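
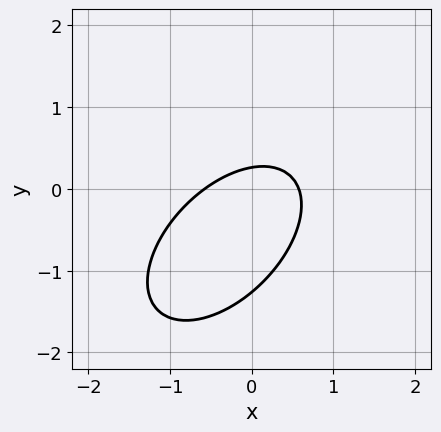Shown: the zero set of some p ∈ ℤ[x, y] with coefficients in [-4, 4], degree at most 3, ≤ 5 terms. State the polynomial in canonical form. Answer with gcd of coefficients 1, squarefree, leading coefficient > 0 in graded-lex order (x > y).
3*x^2 - 3*x*y + 3*y^2 + 3*y - 1

The degree is 2 — a generic line meets the curve in up to 2 points.
The integer polynomial consistent with all of this is the stated p.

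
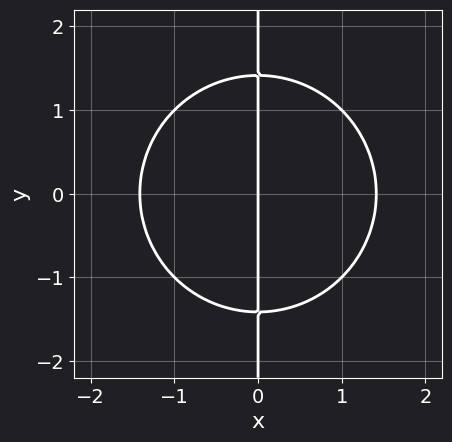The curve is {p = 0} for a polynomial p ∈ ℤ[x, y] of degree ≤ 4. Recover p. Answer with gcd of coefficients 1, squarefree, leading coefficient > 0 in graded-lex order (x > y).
1. The degree is 3 — no degree-2 curve has this shape.
2. Symmetries: it's symmetric under y → −y, forcing even powers of y.
3. Observable constraints: it crosses the x-axis at the gridline x = 0; every point of the y-axis in the box is on the curve.
4. Assembling these constraints gives the stated polynomial.

x^3 + x*y^2 - 2*x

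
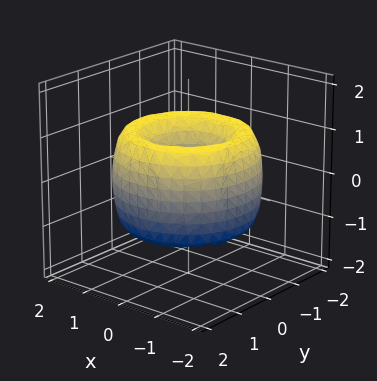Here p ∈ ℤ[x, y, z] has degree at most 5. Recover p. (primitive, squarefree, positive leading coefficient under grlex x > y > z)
x^4 + 2*x^2*y^2 + y^4 - 3*x^2 - 3*y^2 + z^2 + 1

1. deg p = 4.
2. Symmetries: every cross-section ⟂ z is a circle, so x, y appear only via x² + y².
3. From the axis intercepts and sections: the surface avoids every integer z-axis point in the box; a circular section at z = -1 has radius exactly 1.
4. Fitting integer coefficients to these (and the overall shape) gives p.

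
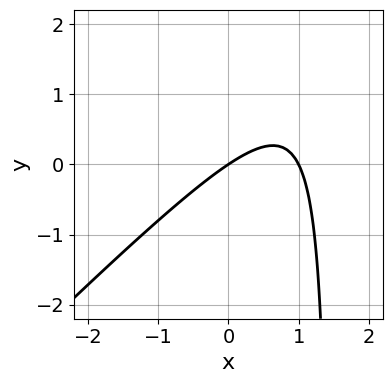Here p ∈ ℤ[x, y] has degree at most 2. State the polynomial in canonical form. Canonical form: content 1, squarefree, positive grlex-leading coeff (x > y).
Degree: a generic line meets the curve in up to 2 points, so deg p = 2.
Observable constraints: it meets the y-axis at y = 0 (among the integer gridlines); among the integer gridlines, it crosses the x-axis at x ∈ {0, 1}.
Fitting integer coefficients to these (and the overall shape) gives p.

2*x^2 - 2*x*y - 2*x + 3*y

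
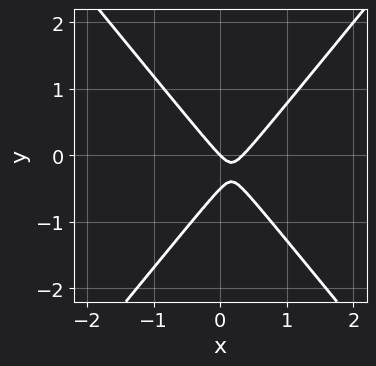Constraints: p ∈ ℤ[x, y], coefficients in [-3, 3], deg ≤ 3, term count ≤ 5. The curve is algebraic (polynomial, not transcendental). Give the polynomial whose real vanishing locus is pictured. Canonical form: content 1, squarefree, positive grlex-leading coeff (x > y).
3*x^2 - 2*y^2 - x - y

First, degree: the shape is more complex than any degree-1 curve, so deg p = 2.
Next, against the integer gridlines: one x-axis crossing is at x = 0; it meets the y-axis at y = 0 (among the integer gridlines).
Finally, solving for integer coefficients yields p as stated.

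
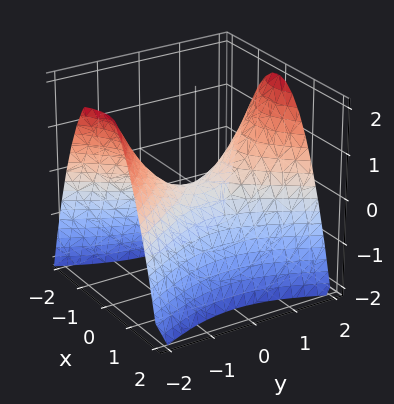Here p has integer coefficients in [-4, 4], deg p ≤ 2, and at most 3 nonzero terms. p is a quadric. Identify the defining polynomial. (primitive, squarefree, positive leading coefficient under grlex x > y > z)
2*x^2 - y^2 + 2*z

1. deg p = 2. A saddle surface; a quadric.
2. Symmetries: mirror symmetry y ↦ −y ⇒ only even powers of y; the x ↦ −x reflection is a symmetry, so x appears only in even powers.
3. Checking where it meets the axes: it crosses the z-axis at the gridline z = 0; one y-axis crossing is at y = 0; it meets the x-axis at x = 0 (among the integer gridlines).
4. Fitting integer coefficients to these (and the overall shape) gives p.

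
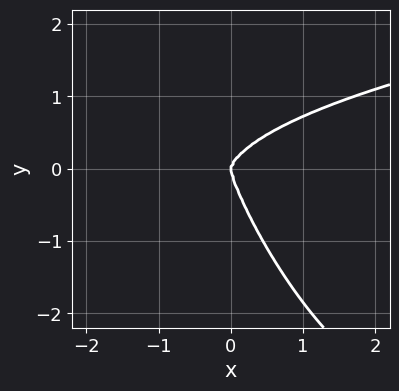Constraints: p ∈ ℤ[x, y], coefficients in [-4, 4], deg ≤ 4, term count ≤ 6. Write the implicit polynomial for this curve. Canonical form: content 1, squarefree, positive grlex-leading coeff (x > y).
Degree: the shape is more complex than any degree-3 curve, so deg p = 4.
Checking where it meets the axes: it meets the y-axis at y = 0 (among the integer gridlines); it meets the x-axis at x = 0 (among the integer gridlines).
Putting this together gives p.

3*x^2*y^2 + 3*x*y^3 + y^4 - 3*x^3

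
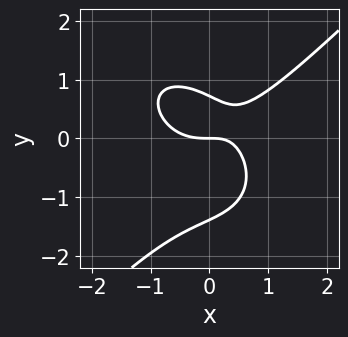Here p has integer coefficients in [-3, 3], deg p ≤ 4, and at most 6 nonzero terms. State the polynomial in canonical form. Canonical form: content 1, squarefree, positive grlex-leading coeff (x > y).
Degree: the shape is more complex than any degree-2 curve, so deg p = 3.
Checking where it meets the axes: it meets the y-axis at y = 0 (among the integer gridlines); one x-axis crossing is at x = 0.
Matching integer coefficients to the picture gives p.

3*x^3 - 3*y^3 - 3*x*y - 2*y^2 + 3*y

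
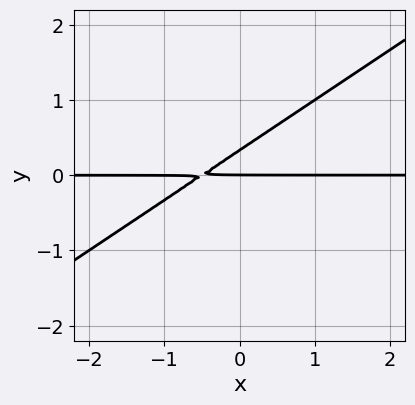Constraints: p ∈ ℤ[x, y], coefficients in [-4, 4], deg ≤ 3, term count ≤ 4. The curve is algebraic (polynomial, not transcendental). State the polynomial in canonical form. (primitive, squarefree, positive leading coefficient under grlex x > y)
(a) deg p = 2.
(b) Observable constraints: the visible x-axis segment lies entirely on the curve; it crosses the y-axis at the gridline y = 0.
(c) Putting this together gives p.

2*x*y - 3*y^2 + y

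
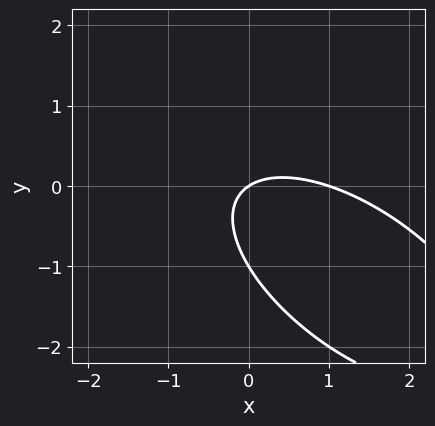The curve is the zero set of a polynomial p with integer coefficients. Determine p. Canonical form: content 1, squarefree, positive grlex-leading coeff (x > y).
First, deg p = 2. A generic line meets the curve in up to 2 points.
Then, reading off the gridlines: the x-axis gridline crossings are at x ∈ {0, 1}; the y-axis gridline crossings are at y ∈ {-1, 0}.
Finally, matching integer coefficients to the picture gives p.

2*x^2 + 3*x*y + 3*y^2 - 2*x + 3*y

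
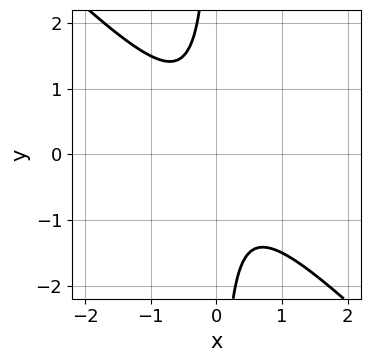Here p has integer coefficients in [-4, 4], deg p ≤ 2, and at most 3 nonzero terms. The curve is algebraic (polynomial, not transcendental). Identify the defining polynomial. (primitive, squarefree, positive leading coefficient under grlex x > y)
The degree is 2 — no degree-1 curve has this shape.
From the axis intercepts and sections: the curve avoids every integer x-axis point in the box; the curve avoids every integer y-axis point in the box.
These observations pin down the coefficients.

2*x^2 + 2*x*y + 1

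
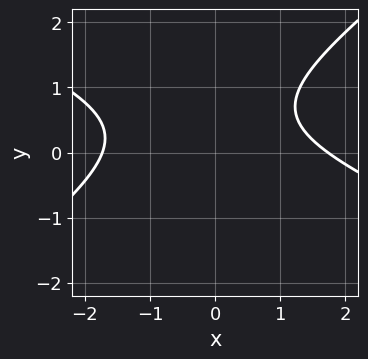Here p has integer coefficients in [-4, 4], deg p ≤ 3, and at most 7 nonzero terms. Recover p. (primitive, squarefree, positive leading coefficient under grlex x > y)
x^2 + x*y - 3*y^2 + 3*y - 3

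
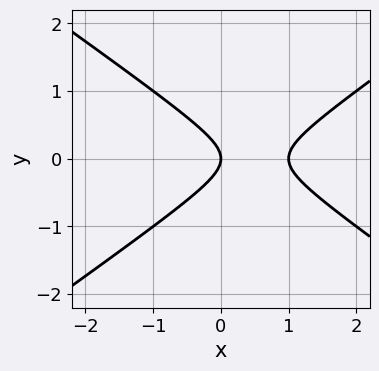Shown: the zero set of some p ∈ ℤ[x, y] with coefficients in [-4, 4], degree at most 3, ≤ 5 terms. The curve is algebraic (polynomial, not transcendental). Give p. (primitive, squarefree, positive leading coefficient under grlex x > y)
x^2 - 2*y^2 - x

1. The degree is 2 — a generic line meets the curve in up to 2 points.
2. Symmetries: the y ↦ −y reflection is a symmetry, so y appears only in even powers.
3. Observable constraints: one y-axis crossing is at y = 0; the x-axis gridline crossings are at x ∈ {0, 1}.
4. These observations pin down the coefficients.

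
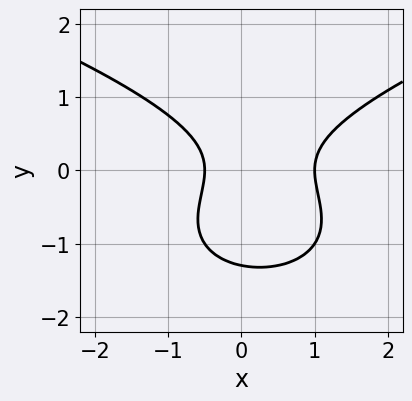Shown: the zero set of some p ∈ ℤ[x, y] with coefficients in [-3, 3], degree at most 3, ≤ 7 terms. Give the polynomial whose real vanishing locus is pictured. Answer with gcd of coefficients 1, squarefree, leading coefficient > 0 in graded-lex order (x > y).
2*y^3 - 2*x^2 + 2*y^2 + x + 1

1. The degree is 3 — the shape is more complex than any degree-2 curve.
2. From the visible intercepts: it crosses the x-axis at the gridline x = 1.
3. Together with the visible shape, these determine p as stated.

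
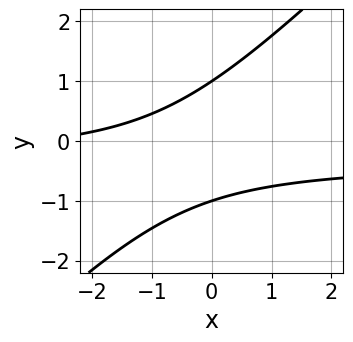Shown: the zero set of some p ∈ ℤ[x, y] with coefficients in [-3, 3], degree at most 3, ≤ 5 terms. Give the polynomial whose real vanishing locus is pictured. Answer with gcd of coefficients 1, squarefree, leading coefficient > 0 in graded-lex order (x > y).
Degree: the shape is more complex than any degree-1 curve, so deg p = 2.
Against the integer gridlines: no x-intercept at any integer in the box; the y-axis gridline crossings are at y ∈ {-1, 1}.
Putting this together gives p.

3*x*y - 3*y^2 + x + 3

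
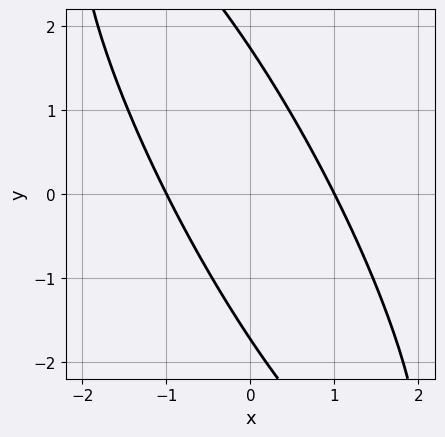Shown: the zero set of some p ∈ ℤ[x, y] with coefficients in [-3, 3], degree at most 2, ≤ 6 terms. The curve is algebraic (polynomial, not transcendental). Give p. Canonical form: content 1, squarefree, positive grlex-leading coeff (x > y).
3*x^2 + 3*x*y + y^2 - 3

First, the degree is 2 — the shape is more complex than any degree-1 curve.
Then, against the integer gridlines: among the integer gridlines, it crosses the x-axis at x ∈ {-1, 1}.
Finally, the integer polynomial consistent with all of this is the stated p.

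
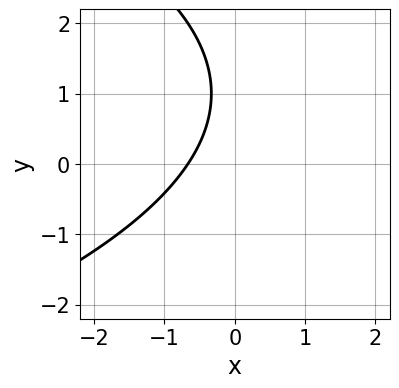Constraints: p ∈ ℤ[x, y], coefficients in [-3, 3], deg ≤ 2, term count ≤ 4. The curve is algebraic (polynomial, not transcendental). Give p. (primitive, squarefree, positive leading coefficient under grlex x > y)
y^2 + 3*x - 2*y + 2

First, degree: a generic line meets the curve in up to 2 points, so deg p = 2.
Then, from the axis intercepts and sections: it misses every integer gridline on the y-axis.
Finally, the integer polynomial consistent with all of this is the stated p.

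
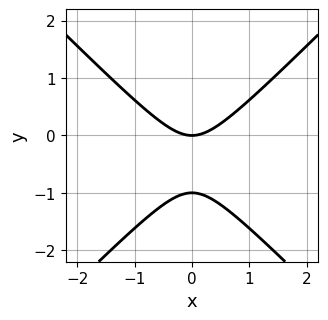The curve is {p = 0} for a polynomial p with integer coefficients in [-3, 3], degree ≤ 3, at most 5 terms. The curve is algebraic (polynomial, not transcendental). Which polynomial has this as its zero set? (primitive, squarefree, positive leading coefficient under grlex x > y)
The degree is 2 — the shape is more complex than any degree-1 curve.
Symmetries: mirror symmetry x ↦ −x ⇒ only even powers of x.
Checking where it meets the axes: one x-axis crossing is at x = 0; the y-axis gridline crossings are at y ∈ {-1, 0}.
Together with the visible shape, these determine p as stated.

x^2 - y^2 - y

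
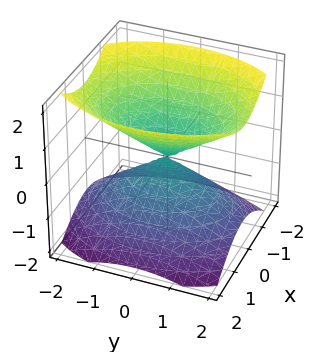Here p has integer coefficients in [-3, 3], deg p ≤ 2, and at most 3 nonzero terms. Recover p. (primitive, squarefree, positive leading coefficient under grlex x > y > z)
2*x^2 + y^2 - 2*z^2

(a) The picture has 2 separate pieces. Treating them together as one polynomial.
(b) The degree is 2 — two nappes meeting at a single point; a quadric.
(c) Symmetries: it's symmetric under y → −y, forcing even powers of y; it's symmetric under x → −x, forcing even powers of x; mirror symmetry z ↦ −z ⇒ only even powers of z.
(d) Checking where it meets the axes: one x-axis crossing is at x = 0; it crosses the y-axis at the gridline y = 0.
(e) Fitting integer coefficients to these (and the overall shape) gives p.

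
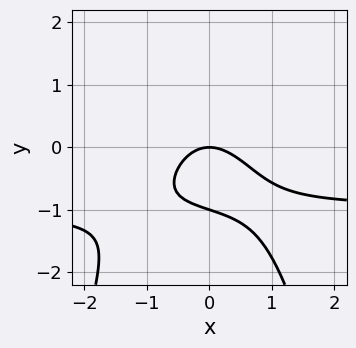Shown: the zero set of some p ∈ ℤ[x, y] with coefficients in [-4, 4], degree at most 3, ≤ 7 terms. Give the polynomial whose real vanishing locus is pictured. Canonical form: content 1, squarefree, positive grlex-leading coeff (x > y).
3*x^2*y + 3*x^2 + x*y + 3*y^2 + 3*y

Degree: a generic line meets the curve in up to 3 points, so deg p = 3.
Checking where it meets the axes: the y-axis gridline crossings are at y ∈ {-1, 0}; it crosses the x-axis at the gridline x = 0.
Together with the visible shape, these determine p as stated.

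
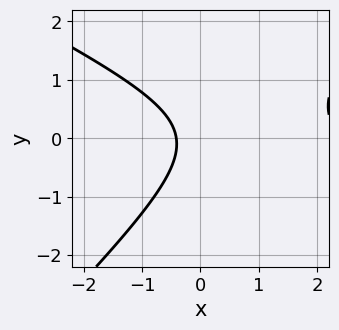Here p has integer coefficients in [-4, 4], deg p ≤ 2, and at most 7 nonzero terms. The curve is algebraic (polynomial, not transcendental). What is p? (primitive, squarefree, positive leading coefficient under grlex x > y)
(a) deg p = 2. The shape is more complex than any degree-1 curve.
(b) Observable constraints: it misses every integer gridline on the y-axis.
(c) Assembling these constraints gives the stated polynomial.

x^2 + x*y - 2*y^2 - 2*x - 1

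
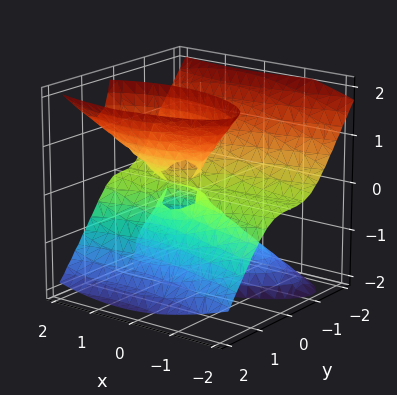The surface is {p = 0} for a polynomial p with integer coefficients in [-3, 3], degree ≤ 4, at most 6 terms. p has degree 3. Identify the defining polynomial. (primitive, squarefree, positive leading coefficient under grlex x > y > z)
x^2*z + 3*y^3 - 3*y*z^2 - x*z

deg p = 3. No degree-2 surface has this shape.
Against the integer gridlines: it crosses the y-axis at the gridline y = 0; every point of the z-axis in the box is on the surface; the visible x-axis segment lies entirely on the surface.
Putting this together gives p.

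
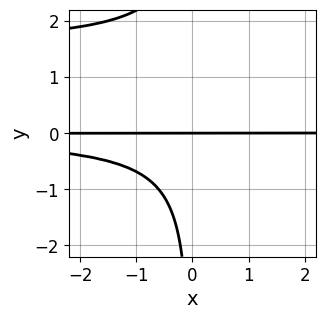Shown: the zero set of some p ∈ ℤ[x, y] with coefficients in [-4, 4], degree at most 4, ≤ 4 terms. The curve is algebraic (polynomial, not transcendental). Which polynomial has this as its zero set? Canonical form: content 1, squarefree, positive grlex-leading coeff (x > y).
2*x*y^3 - 3*x*y^2 + 3*y

1. deg p = 4. A generic line meets the curve in up to 4 points.
2. Against the integer gridlines: it meets the y-axis at y = 0 (among the integer gridlines); every point of the x-axis in the box is on the curve.
3. These observations pin down the coefficients.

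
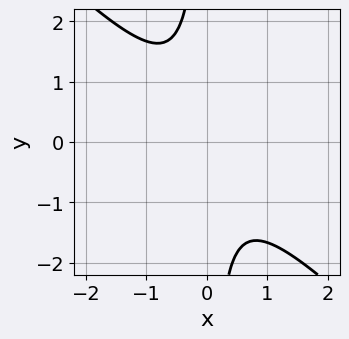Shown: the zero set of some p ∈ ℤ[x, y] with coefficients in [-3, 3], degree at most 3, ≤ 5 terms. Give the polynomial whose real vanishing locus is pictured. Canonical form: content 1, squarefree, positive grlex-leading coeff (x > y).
3*x^2 + 3*x*y + 2

(a) Degree: no degree-1 curve has this shape, so deg p = 2.
(b) Checking where it meets the axes: no y-intercept at any integer in the box; no x-intercept at any integer in the box.
(c) Fitting integer coefficients to these (and the overall shape) gives p.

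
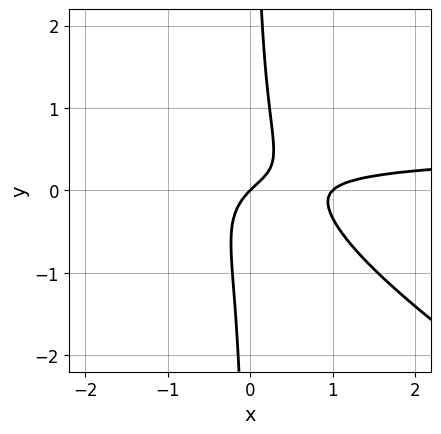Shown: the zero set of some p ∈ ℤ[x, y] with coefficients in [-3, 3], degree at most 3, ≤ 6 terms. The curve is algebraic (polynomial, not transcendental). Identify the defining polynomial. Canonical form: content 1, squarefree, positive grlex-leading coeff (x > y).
2*x^2*y + 3*x*y^2 - x^2 + x - y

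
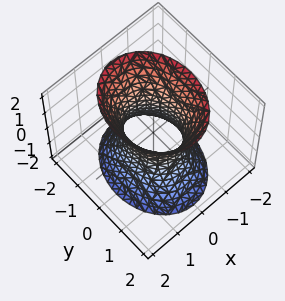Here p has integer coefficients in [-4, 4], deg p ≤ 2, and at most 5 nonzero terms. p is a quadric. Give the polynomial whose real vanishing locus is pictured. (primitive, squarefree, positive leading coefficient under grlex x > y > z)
3*x^2 + 2*y^2 - z^2 - 2

1. deg p = 2. An hourglass — one-sheet hyperboloid; a quadric.
2. Symmetries: the y ↦ −y reflection is a symmetry, so y appears only in even powers; mirror symmetry x ↦ −x ⇒ only even powers of x; mirror symmetry z ↦ −z ⇒ only even powers of z.
3. Against the integer gridlines: among the integer gridlines, it crosses the y-axis at y ∈ {-1, 1}; no z-intercept at any integer in the box.
4. Together with the visible shape, these determine p as stated.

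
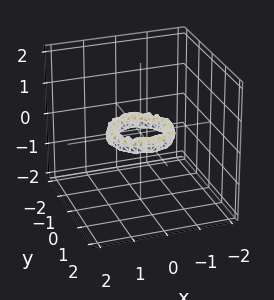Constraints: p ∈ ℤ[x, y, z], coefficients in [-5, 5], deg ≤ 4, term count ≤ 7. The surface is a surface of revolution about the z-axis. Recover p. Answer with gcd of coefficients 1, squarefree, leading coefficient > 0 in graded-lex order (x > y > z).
(a) deg p = 4.
(b) Symmetries: rotational symmetry about the z-axis ⇒ p depends on x, y only through x² + y².
(c) Observable constraints: among the integer gridlines, it crosses the x-axis at x ∈ {-1, 1}; the surface avoids every integer z-axis point in the box.
(d) Solving for integer coefficients yields p as stated.

2*x^4 + 4*x^2*y^2 + 2*y^4 - 3*x^2 - 3*y^2 + 2*z^2 + 1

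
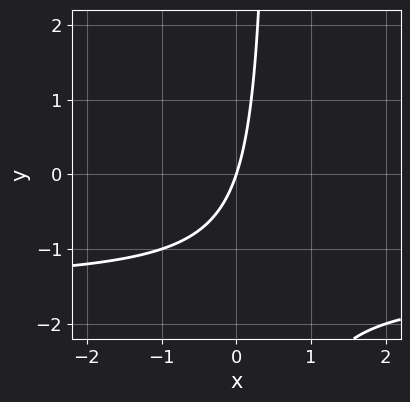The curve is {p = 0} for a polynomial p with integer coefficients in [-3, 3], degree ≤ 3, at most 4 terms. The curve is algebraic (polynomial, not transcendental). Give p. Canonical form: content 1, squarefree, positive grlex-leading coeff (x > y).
2*x*y + 3*x - y

Degree: the shape is more complex than any degree-1 curve, so deg p = 2.
Observable constraints: one y-axis crossing is at y = 0; it meets the x-axis at x = 0 (among the integer gridlines).
Matching integer coefficients to the picture gives p.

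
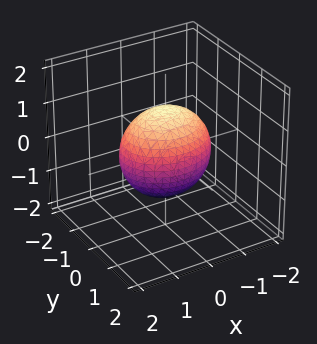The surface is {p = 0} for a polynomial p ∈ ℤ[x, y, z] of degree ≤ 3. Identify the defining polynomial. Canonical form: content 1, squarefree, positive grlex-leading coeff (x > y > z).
2*x^2 + 3*y^2 + 2*z^2 - 3

The degree is 2 — a closed, bounded, convex surface; a quadric.
Symmetries: the x ↦ −x reflection is a symmetry, so x appears only in even powers; the z ↦ −z reflection is a symmetry, so z appears only in even powers; the y ↦ −y reflection is a symmetry, so y appears only in even powers.
Reading off the gridlines: among the integer gridlines, it crosses the y-axis at y ∈ {-1, 1}.
These observations pin down the coefficients.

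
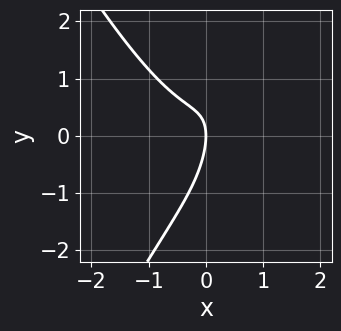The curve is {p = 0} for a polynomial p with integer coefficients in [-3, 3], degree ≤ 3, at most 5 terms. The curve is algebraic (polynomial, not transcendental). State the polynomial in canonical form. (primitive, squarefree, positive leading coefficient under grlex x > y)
3*x^3 - x*y^2 - 2*x*y + y^2 + 2*x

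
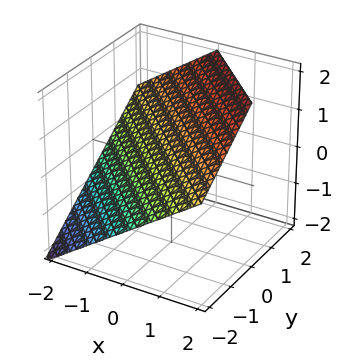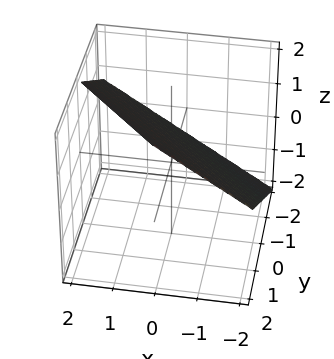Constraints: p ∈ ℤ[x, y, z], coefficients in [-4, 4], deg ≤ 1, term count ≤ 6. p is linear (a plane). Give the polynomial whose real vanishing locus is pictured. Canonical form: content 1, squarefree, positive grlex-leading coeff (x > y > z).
2*x + 2*y - 3*z + 2

(a) deg p = 1. The surface is flat (a plane).
(b) From the axis intercepts and sections: it crosses the y-axis at the gridline y = -1; it meets the x-axis at x = -1 (among the integer gridlines).
(c) Putting this together gives p.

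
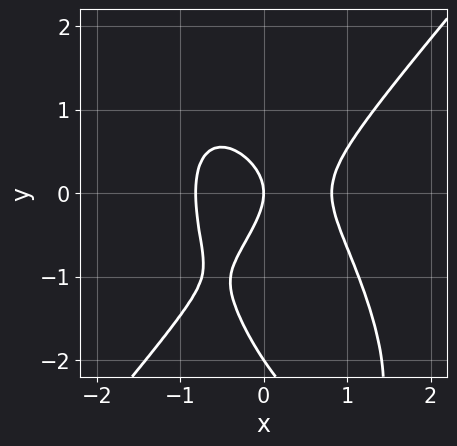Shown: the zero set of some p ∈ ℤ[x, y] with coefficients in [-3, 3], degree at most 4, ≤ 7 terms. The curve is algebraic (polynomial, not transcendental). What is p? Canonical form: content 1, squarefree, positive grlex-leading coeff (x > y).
3*x^3 - x*y^2 - y^3 - 2*y^2 - 2*x

1. deg p = 3.
2. Against the integer gridlines: the y-axis gridline crossings are at y ∈ {-2, 0}; it crosses the x-axis at the gridline x = 0.
3. Assembling these constraints gives the stated polynomial.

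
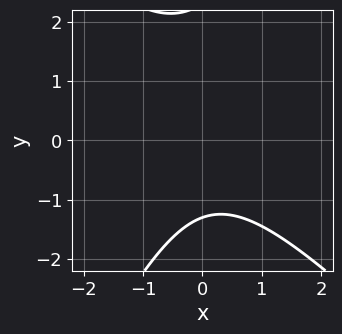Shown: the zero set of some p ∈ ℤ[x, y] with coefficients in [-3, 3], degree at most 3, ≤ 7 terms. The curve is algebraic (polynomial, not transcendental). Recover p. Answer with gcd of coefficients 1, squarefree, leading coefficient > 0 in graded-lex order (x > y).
First, the degree is 2 — a generic line meets the curve in up to 2 points.
Then, from the axis intercepts and sections: no x-intercept at any integer in the box.
Finally, assembling these constraints gives the stated polynomial.

2*x^2 + x*y - y^2 + y + 3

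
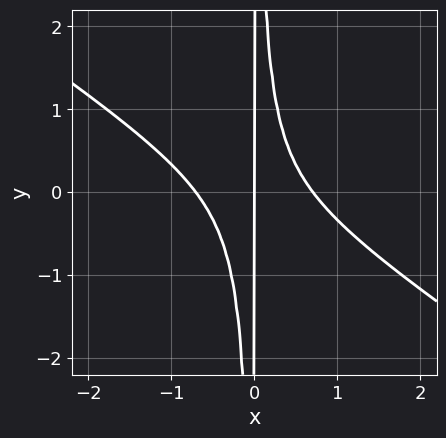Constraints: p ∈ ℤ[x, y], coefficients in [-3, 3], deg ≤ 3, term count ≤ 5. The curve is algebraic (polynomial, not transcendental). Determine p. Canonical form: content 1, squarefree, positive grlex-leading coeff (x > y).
2*x^3 + 3*x^2*y - x

1. The degree is 3 — a generic line meets the curve in up to 3 points.
2. Reading off the gridlines: the visible y-axis segment lies entirely on the curve; one x-axis crossing is at x = 0.
3. The integer polynomial consistent with all of this is the stated p.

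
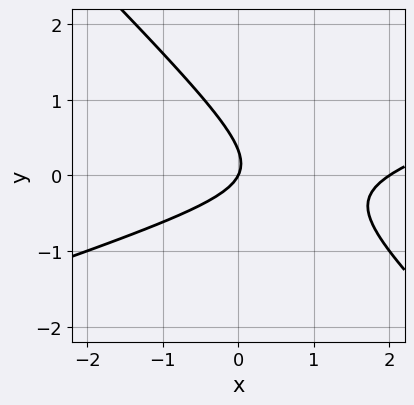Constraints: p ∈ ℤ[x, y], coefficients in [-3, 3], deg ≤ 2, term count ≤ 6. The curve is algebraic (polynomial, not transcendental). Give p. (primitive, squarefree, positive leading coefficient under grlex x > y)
x^2 - 2*x*y - 3*y^2 - 2*x + y

(a) Degree: the shape is more complex than any degree-1 curve, so deg p = 2.
(b) From the visible intercepts: it meets the y-axis at y = 0 (among the integer gridlines); among the integer gridlines, it crosses the x-axis at x ∈ {0, 2}.
(c) Putting this together gives p.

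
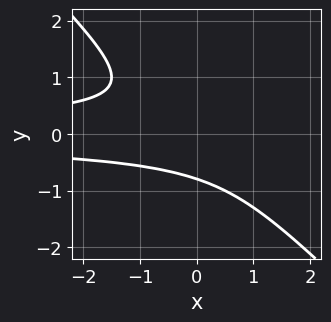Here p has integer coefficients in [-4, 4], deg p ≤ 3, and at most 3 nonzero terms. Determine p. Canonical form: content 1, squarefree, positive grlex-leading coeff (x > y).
deg p = 3. The shape is more complex than any degree-2 curve.
Reading off the gridlines: it misses every integer gridline on the x-axis.
Solving for integer coefficients yields p as stated.

2*x*y^2 + 2*y^3 + 1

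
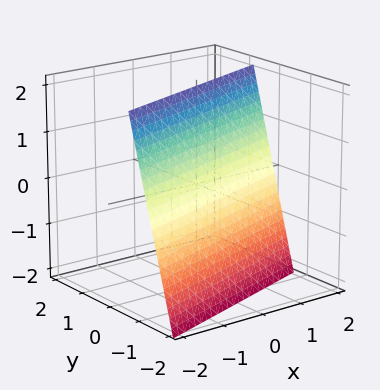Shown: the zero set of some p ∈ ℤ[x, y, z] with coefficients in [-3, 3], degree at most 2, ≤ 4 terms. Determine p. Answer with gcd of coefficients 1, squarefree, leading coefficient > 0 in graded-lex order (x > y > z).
deg p = 1. The surface is flat (a plane).
Observable constraints: it crosses the z-axis at the gridline z = 2; it crosses the x-axis at the gridline x = 2.
Putting this together gives p.

x - 3*y + z - 2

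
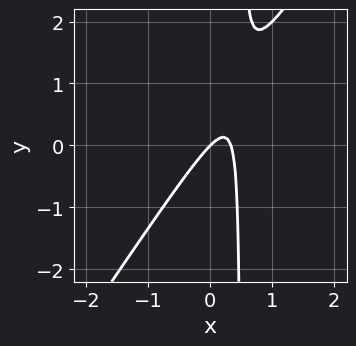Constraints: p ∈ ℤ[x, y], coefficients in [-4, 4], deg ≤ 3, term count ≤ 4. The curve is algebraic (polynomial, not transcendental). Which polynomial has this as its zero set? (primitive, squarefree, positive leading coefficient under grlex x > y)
1. Degree: a generic line meets the curve in up to 2 points, so deg p = 2.
2. From the visible intercepts: one x-axis crossing is at x = 0; one y-axis crossing is at y = 0.
3. Putting this together gives p.

3*x^2 - 2*x*y - x + y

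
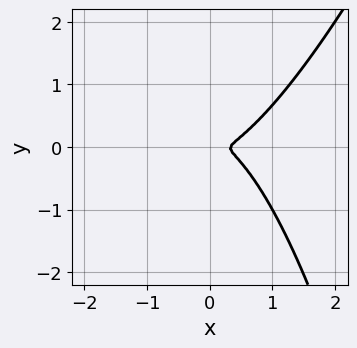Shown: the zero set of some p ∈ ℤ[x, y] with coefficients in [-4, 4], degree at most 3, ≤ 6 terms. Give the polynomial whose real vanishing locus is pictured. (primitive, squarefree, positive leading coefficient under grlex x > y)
3*x^3 - x^2*y - x^2 - 3*y^2

(a) The degree is 3 — a generic line meets the curve in up to 3 points.
(b) The integer polynomial consistent with all of this is the stated p.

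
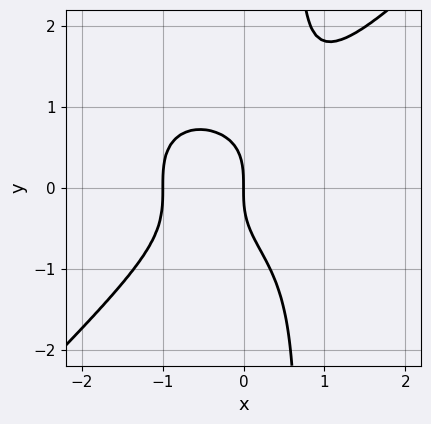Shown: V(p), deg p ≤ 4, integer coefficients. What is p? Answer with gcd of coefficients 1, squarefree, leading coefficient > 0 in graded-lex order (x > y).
3*x^4 - 3*x*y^3 + 2*y^3 + 3*x

1. Degree: no degree-3 curve has this shape, so deg p = 4.
2. Against the integer gridlines: among the integer gridlines, it crosses the x-axis at x ∈ {-1, 0}; it crosses the y-axis at the gridline y = 0.
3. Putting this together gives p.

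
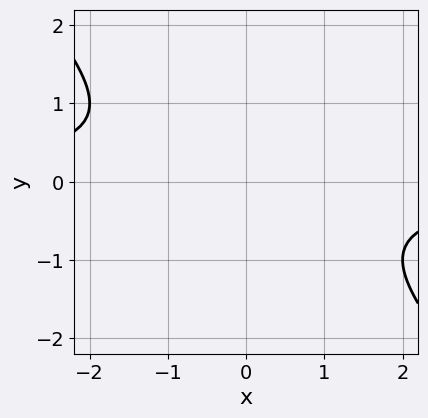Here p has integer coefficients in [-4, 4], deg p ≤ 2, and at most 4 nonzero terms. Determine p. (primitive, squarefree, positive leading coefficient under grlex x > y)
(a) deg p = 2.
(b) Observable constraints: no x-intercept at any integer in the box; no y-intercept at any integer in the box.
(c) Putting this together gives p.

x*y + y^2 + 1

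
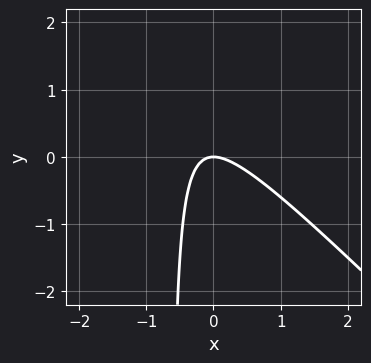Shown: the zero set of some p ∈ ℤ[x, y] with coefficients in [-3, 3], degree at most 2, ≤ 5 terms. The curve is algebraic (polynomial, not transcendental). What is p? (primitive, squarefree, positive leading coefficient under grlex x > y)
3*x^2 + 3*x*y + 2*y

1. deg p = 2. The shape is more complex than any degree-1 curve.
2. Observable constraints: one y-axis crossing is at y = 0; it crosses the x-axis at the gridline x = 0.
3. Solving for integer coefficients yields p as stated.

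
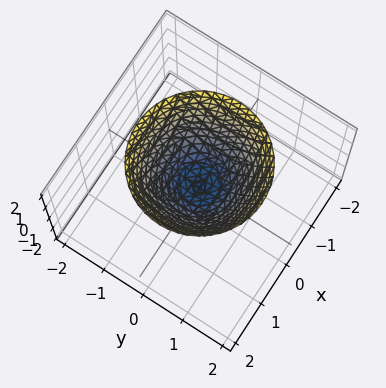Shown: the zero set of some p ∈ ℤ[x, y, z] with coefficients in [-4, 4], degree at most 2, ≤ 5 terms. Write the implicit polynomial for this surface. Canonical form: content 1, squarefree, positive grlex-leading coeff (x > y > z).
(a) Degree: a single bowl opening along one axis; a quadric, so deg p = 2.
(b) By symmetry, the z-axis is an axis of rotation, so x and y enter only as x² + y².
(c) Against the integer gridlines: a circular section at z = 2 has radius between 1 and 2; it crosses the z-axis at the gridline z = 0; it meets the y-axis at y = 0 (among the integer gridlines); it meets the x-axis at x = 0 (among the integer gridlines).
(d) Solving for integer coefficients yields p as stated.

x^2 + y^2 - z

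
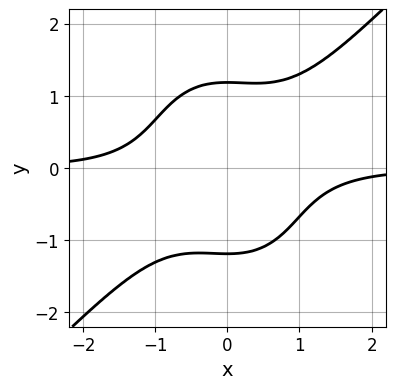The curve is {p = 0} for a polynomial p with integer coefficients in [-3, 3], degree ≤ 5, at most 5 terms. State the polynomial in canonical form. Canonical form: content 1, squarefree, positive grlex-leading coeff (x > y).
2*x^3*y - x^2*y^2 - y^4 + 2

1. Degree: no degree-3 curve has this shape, so deg p = 4.
2. Reading off the gridlines: it misses every integer gridline on the x-axis.
3. Solving for integer coefficients yields p as stated.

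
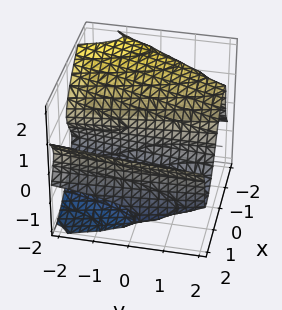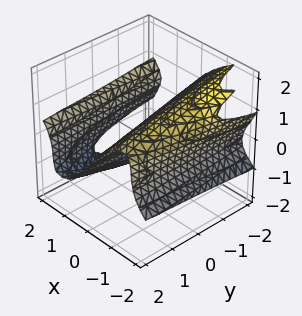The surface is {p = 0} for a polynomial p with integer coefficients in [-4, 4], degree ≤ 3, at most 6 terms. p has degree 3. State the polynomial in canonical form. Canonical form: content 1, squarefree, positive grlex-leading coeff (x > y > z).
(a) deg p = 3. A generic line meets the surface in up to 3 points.
(b) Against the integer gridlines: it meets the z-axis at z = 0 (among the integer gridlines); every point of the y-axis in the box is on the surface; one x-axis crossing is at x = 0.
(c) The integer polynomial consistent with all of this is the stated p.

x^3 - 2*x*z^2 - 2*z^3 - y*z - 3*x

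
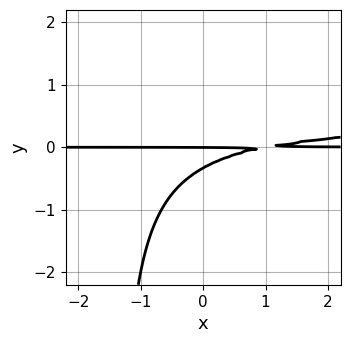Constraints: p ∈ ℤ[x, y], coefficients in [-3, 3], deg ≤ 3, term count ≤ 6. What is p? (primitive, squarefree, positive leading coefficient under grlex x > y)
2*x*y^2 - x*y + 3*y^2 + y

First, deg p = 3. No degree-2 curve has this shape.
Then, reading off the gridlines: the visible x-axis segment lies entirely on the curve; one y-axis crossing is at y = 0.
Finally, assembling these constraints gives the stated polynomial.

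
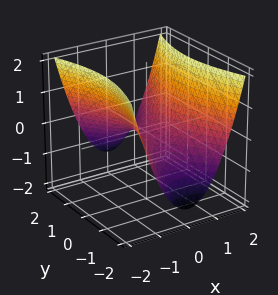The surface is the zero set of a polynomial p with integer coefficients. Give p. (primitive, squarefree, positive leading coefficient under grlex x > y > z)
1. The degree is 2 — a saddle surface; a quadric.
2. Symmetries: the y ↦ −y reflection is a symmetry, so y appears only in even powers; mirror symmetry x ↦ −x ⇒ only even powers of x.
3. Against the integer gridlines: one x-axis crossing is at x = 0; one z-axis crossing is at z = 0; it crosses the y-axis at the gridline y = 0.
4. Assembling these constraints gives the stated polynomial.

3*x^2 - y^2 - 3*z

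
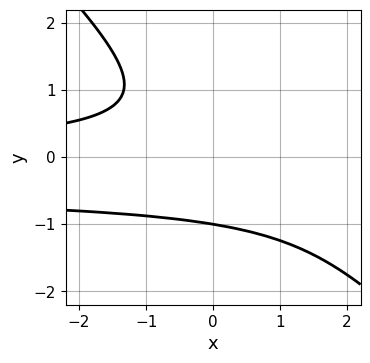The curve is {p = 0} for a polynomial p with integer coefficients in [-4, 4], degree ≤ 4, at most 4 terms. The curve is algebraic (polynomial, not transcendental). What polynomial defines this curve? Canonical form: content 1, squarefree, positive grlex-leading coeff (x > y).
2*x*y^2 + 2*y^3 + x*y + 2

(a) deg p = 3. A generic line meets the curve in up to 3 points.
(b) Observable constraints: it misses every integer gridline on the x-axis; it crosses the y-axis at the gridline y = -1.
(c) The integer polynomial consistent with all of this is the stated p.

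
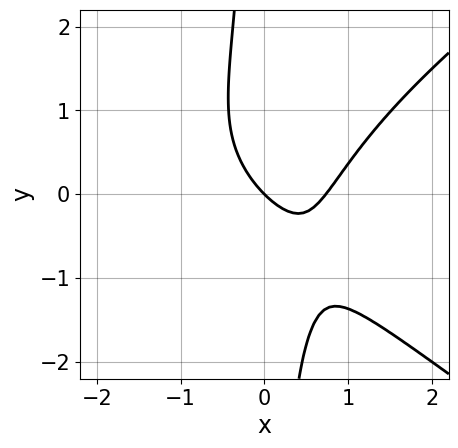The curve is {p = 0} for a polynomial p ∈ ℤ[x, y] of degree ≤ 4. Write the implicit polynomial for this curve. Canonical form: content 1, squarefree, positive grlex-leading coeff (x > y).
deg p = 3. The shape is more complex than any degree-2 curve.
From the axis intercepts and sections: it crosses the x-axis at the gridline x = 0; one y-axis crossing is at y = 0.
The integer polynomial consistent with all of this is the stated p.

x^3 - 2*x*y^2 + 2*x^2 - 2*x - 2*y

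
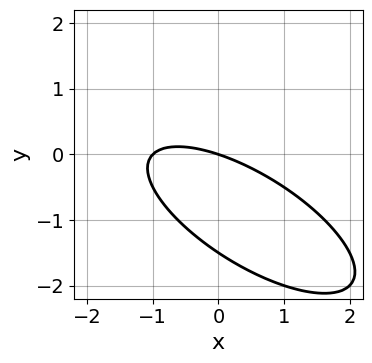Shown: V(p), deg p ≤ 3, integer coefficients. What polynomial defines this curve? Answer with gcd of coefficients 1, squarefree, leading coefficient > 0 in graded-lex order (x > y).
x^2 + 2*x*y + 2*y^2 + x + 3*y

1. Degree: the shape is more complex than any degree-1 curve, so deg p = 2.
2. Against the integer gridlines: the x-axis gridline crossings are at x ∈ {-1, 0}; one y-axis crossing is at y = 0.
3. Matching integer coefficients to the picture gives p.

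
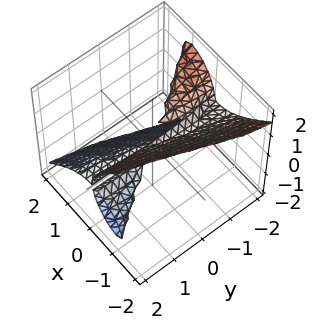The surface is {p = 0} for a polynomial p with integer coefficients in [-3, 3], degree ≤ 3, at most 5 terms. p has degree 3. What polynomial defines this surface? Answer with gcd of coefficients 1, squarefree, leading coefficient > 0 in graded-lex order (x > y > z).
3*x^3 + 3*x*y*z + 2*z^3

First, there are 2 components. They look like related sheets of one shape, so recover p as a whole.
Then, degree: no degree-2 surface has this shape, so deg p = 3.
Then, against the integer gridlines: one z-axis crossing is at z = 0; every point of the y-axis in the box is on the surface; it crosses the x-axis at the gridline x = 0.
Finally, putting this together gives p.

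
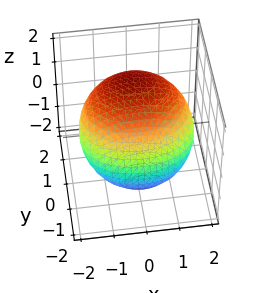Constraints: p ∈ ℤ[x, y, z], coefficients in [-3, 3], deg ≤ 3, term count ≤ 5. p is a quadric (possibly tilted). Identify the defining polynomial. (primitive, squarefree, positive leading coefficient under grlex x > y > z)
x^2 + 2*y^2 - 3*y*z + 3*z^2 - 3

First, degree: no degree-1 surface has this shape, so deg p = 2.
Next, from the axis intercepts and sections: the z-axis gridline crossings are at z ∈ {-1, 1}.
Finally, solving for integer coefficients yields p as stated.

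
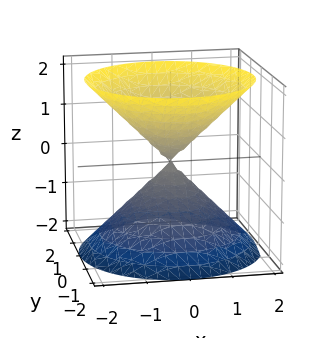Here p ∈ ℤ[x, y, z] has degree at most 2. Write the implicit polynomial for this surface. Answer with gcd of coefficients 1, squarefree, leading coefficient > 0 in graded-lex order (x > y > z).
The picture has 2 separate pieces.
Degree: a double cone through the origin; a quadric, so deg p = 2.
Symmetries: it's symmetric under z → −z, forcing even powers of z; the z-axis is an axis of rotation, so x and y enter only as x² + y².
Checking where it meets the axes: it meets the y-axis at y = 0 (among the integer gridlines); it meets the x-axis at x = 0 (among the integer gridlines); it meets the z-axis at z = 0 (among the integer gridlines).
These observations pin down the coefficients.

x^2 + y^2 - z^2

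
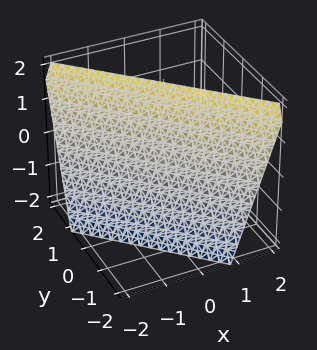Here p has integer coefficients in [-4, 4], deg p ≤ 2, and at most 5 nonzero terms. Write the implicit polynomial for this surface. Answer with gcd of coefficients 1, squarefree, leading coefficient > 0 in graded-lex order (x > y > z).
3*x + 3*y - z + 2

(a) The degree is 1 — every cross-section is a straight line — this is a plane.
(b) Reading off the gridlines: one z-axis crossing is at z = 2.
(c) These observations pin down the coefficients.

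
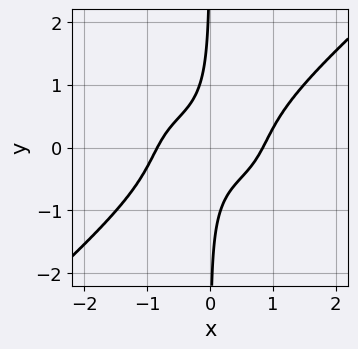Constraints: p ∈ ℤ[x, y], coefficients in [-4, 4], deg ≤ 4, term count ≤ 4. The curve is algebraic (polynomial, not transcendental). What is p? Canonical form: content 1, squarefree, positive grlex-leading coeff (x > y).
First, degree: no degree-3 curve has this shape, so deg p = 4.
Next, observable constraints: no y-intercept at any integer in the box.
Finally, matching integer coefficients to the picture gives p.

2*x^4 - 3*x*y^3 - 3*x*y - 1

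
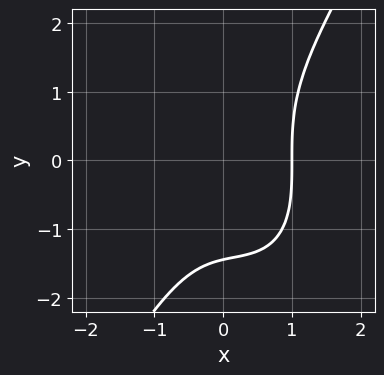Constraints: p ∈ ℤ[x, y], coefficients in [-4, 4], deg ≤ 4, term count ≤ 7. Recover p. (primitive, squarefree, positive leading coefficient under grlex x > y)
First, the degree is 3 — a generic line meets the curve in up to 3 points.
Then, from the axis intercepts and sections: it meets the x-axis at x = 1 (among the integer gridlines).
Finally, matching integer coefficients to the picture gives p.

3*x^3 + x^2*y - y^3 - x*y - 3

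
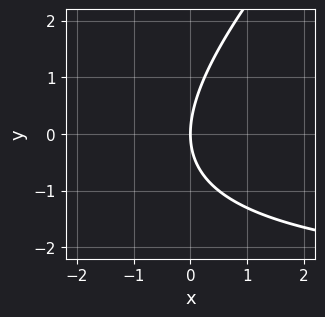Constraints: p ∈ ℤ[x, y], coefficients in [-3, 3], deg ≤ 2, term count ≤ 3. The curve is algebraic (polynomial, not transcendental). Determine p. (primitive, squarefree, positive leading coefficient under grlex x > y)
First, the degree is 2 — no degree-1 curve has this shape.
Next, observable constraints: one x-axis crossing is at x = 0; it meets the y-axis at y = 0 (among the integer gridlines).
Finally, matching integer coefficients to the picture gives p.

x*y - y^2 + 3*x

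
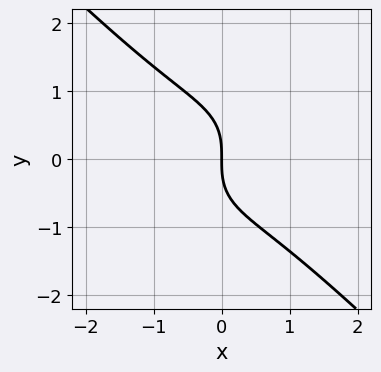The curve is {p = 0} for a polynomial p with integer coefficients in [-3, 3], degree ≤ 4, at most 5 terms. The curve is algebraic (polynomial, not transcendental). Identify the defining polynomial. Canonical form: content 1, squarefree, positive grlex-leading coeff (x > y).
deg p = 3. The shape is more complex than any degree-2 curve.
From the axis intercepts and sections: it meets the y-axis at y = 0 (among the integer gridlines); it crosses the x-axis at the gridline x = 0.
Matching integer coefficients to the picture gives p.

2*x^3 + 2*y^3 + 3*x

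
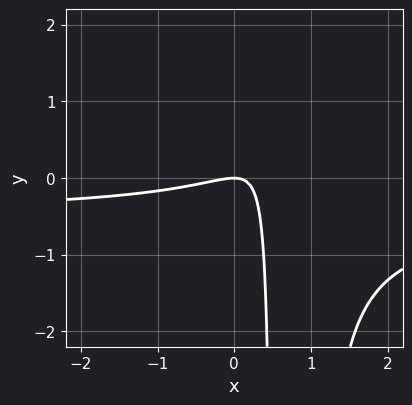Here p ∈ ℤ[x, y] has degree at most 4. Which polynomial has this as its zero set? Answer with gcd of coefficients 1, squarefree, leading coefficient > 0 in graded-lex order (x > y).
(a) deg p = 3. The shape is more complex than any degree-2 curve.
(b) From the axis intercepts and sections: it crosses the y-axis at the gridline y = 0; it crosses the x-axis at the gridline x = 0.
(c) Matching integer coefficients to the picture gives p.

2*x^2*y + x^2 - 3*x*y + y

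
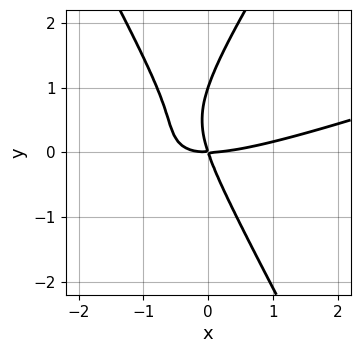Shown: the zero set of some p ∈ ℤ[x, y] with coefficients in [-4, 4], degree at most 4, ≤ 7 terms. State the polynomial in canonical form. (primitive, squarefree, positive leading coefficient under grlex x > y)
x^3 - 3*x^2*y + y^3 - 3*x*y - y^2

1. deg p = 3. The shape is more complex than any degree-2 curve.
2. Against the integer gridlines: among the integer gridlines, it crosses the y-axis at y ∈ {0, 1}; it meets the x-axis at x = 0 (among the integer gridlines).
3. Assembling these constraints gives the stated polynomial.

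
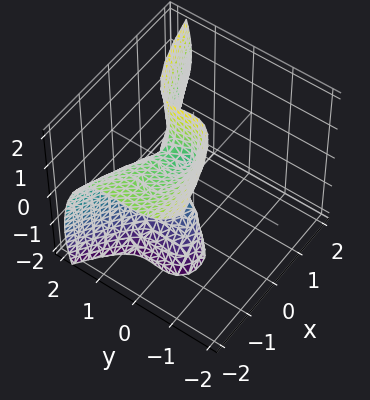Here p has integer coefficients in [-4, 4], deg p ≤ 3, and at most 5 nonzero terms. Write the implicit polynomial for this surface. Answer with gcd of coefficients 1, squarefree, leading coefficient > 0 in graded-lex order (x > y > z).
x^2*z - x*z^2 + 3*y^3 - 2*x^2 - 2*y^2

1. deg p = 3.
2. From the visible intercepts: every point of the z-axis in the box is on the surface.
3. Putting this together gives p.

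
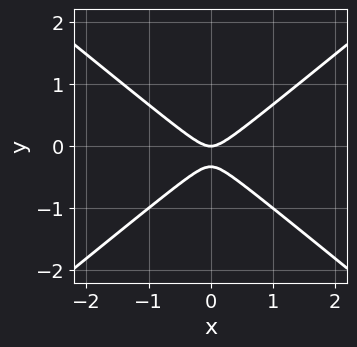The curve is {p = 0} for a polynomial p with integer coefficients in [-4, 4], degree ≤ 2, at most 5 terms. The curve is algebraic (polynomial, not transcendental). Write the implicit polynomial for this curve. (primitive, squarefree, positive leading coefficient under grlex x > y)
deg p = 2.
Symmetries: the x ↦ −x reflection is a symmetry, so x appears only in even powers.
Reading off the gridlines: one y-axis crossing is at y = 0; it crosses the x-axis at the gridline x = 0.
The integer polynomial consistent with all of this is the stated p.

2*x^2 - 3*y^2 - y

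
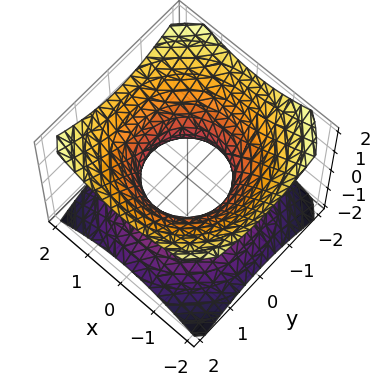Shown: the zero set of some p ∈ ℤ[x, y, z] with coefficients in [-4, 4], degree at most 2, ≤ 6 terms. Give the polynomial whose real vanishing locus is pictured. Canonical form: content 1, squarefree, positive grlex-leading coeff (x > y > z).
2*x^2 + 2*y^2 - 3*z^2 - 2

(a) The degree is 2 — one connected sheet with a waist; a quadric.
(b) Symmetries: rotational symmetry about the z-axis ⇒ p depends on x, y only through x² + y²; it's symmetric under z → −z, forcing even powers of z.
(c) Against the integer gridlines: among the integer gridlines, it crosses the x-axis at x ∈ {-1, 1}; a circular section at z = 0 has radius exactly 1.
(d) Matching integer coefficients to the picture gives p. Check: (0, -1, 0) on the y-axis lies on the surface, and p(0, -1, 0) = 0. ✓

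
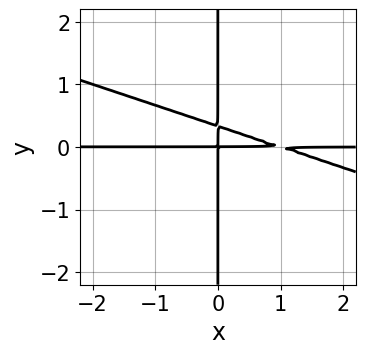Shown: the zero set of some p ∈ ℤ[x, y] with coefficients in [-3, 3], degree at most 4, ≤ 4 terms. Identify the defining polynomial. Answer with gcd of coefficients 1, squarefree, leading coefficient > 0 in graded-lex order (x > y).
1. The degree is 3 — a generic line meets the curve in up to 3 points.
2. Reading off the gridlines: the visible y-axis segment lies entirely on the curve; the visible x-axis segment lies entirely on the curve.
3. Solving for integer coefficients yields p as stated.

x^2*y + 3*x*y^2 - x*y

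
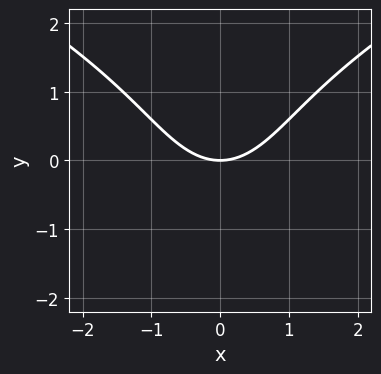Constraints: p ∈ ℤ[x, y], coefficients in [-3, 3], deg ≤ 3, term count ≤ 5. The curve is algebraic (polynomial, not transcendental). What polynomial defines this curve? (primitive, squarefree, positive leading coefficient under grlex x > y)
1. The degree is 3 — no degree-2 curve has this shape.
2. Symmetries: it's symmetric under x → −x, forcing even powers of x.
3. Checking where it meets the axes: one x-axis crossing is at x = 0; it meets the y-axis at y = 0 (among the integer gridlines).
4. Together with the visible shape, these determine p as stated.

y^3 - 2*x^2 + 3*y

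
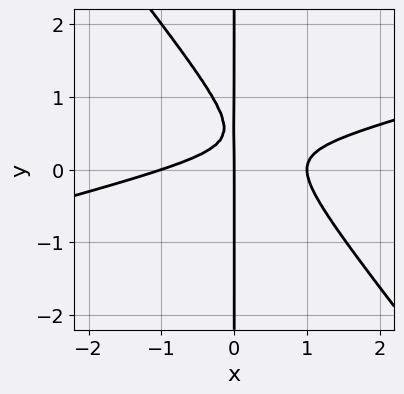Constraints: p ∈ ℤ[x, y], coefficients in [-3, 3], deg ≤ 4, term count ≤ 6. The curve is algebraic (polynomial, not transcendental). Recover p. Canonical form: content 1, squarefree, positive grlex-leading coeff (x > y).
1. Degree: a generic line meets the curve in up to 3 points, so deg p = 3.
2. From the visible intercepts: the x-axis gridline crossings are at x ∈ {-1, 0, 1}; the visible y-axis segment lies entirely on the curve.
3. Matching integer coefficients to the picture gives p.

x^3 - 3*x^2*y - 3*x*y^2 + 3*x*y - x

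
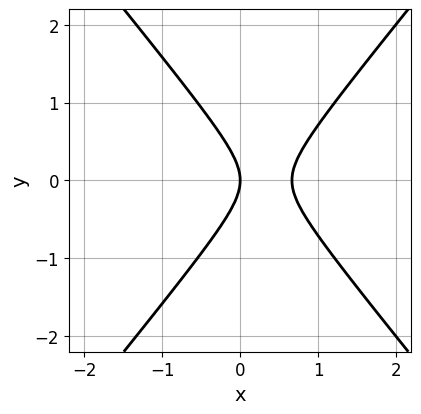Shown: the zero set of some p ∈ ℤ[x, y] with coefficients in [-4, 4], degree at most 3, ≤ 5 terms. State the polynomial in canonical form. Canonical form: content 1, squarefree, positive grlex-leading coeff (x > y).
3*x^2 - 2*y^2 - 2*x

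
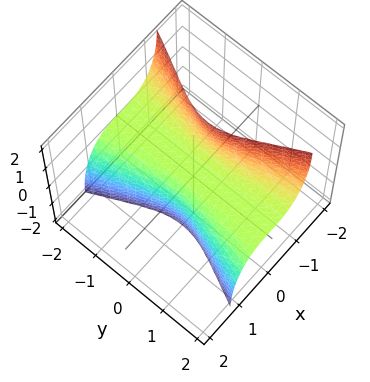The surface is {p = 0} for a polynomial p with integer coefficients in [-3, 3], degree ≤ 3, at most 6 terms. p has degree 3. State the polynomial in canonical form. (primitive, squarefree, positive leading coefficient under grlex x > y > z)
3*x^3 + x*z^2 + y^2*z + x^2 + z

deg p = 3.
Against the integer gridlines: every point of the y-axis in the box is on the surface; it crosses the z-axis at the gridline z = 0.
The integer polynomial consistent with all of this is the stated p.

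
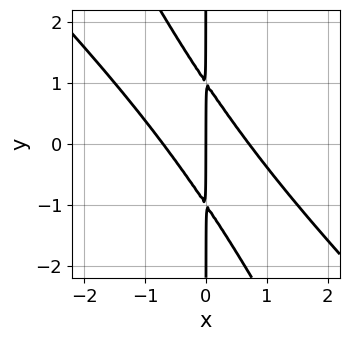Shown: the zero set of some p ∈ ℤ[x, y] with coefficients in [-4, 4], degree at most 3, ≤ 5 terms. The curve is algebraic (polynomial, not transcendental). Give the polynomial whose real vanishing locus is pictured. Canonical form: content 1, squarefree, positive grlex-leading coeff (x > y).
The degree is 3 — the shape is more complex than any degree-2 curve.
Against the integer gridlines: it meets the x-axis at x = 0 (among the integer gridlines); the visible y-axis segment lies entirely on the curve.
Matching integer coefficients to the picture gives p.

2*x^3 + 3*x^2*y + x*y^2 - x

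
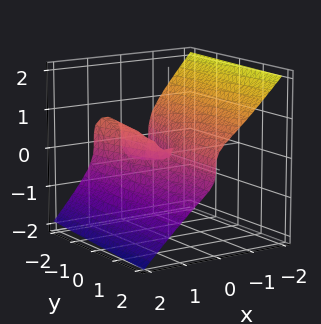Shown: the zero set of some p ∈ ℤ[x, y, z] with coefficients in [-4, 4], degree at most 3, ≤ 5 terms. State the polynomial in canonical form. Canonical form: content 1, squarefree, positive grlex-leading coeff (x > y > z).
1. deg p = 3.
2. From the visible intercepts: every point of the y-axis in the box is on the surface; it meets the x-axis at x = 0 (among the integer gridlines).
3. Solving for integer coefficients yields p as stated.

3*x^3 + 3*z^3 + x*y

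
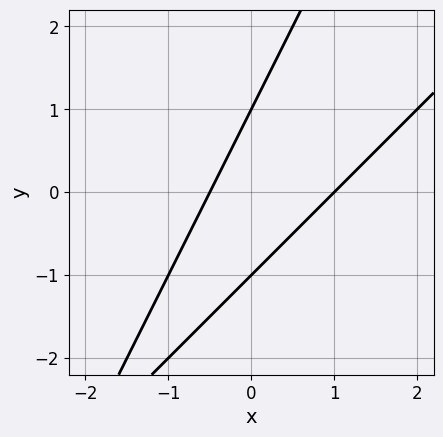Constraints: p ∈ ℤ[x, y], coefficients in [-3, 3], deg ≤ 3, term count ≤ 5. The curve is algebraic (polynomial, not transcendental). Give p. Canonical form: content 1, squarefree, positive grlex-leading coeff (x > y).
First, deg p = 2. No degree-1 curve has this shape.
Then, from the axis intercepts and sections: it crosses the x-axis at the gridline x = 1; among the integer gridlines, it crosses the y-axis at y ∈ {-1, 1}.
Finally, fitting integer coefficients to these (and the overall shape) gives p.

2*x^2 - 3*x*y + y^2 - x - 1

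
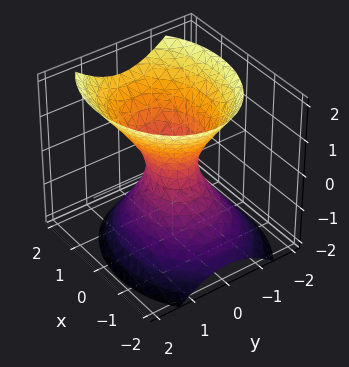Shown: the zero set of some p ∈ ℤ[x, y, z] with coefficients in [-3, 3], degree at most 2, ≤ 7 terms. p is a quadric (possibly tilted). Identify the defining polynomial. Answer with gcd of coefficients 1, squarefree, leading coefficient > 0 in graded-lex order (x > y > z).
(a) deg p = 2. The shape is more complex than any degree-1 surface.
(b) Against the integer gridlines: the surface avoids every integer z-axis point in the box.
(c) Fitting integer coefficients to these (and the overall shape) gives p.

2*x^2 - x*z + 3*y^2 - 2*z^2 - 1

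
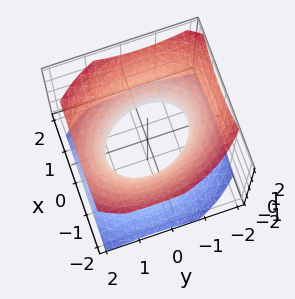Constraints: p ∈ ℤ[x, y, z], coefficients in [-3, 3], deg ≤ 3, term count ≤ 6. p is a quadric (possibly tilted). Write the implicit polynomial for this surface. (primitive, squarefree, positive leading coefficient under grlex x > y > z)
1. The degree is 2 — no degree-1 surface has this shape.
2. From the visible intercepts: the x-axis gridline crossings are at x ∈ {-1, 1}; it misses every integer gridline on the z-axis.
3. Putting this together gives p.

3*x^2 + x*y + 2*y^2 - 3*z^2 - 3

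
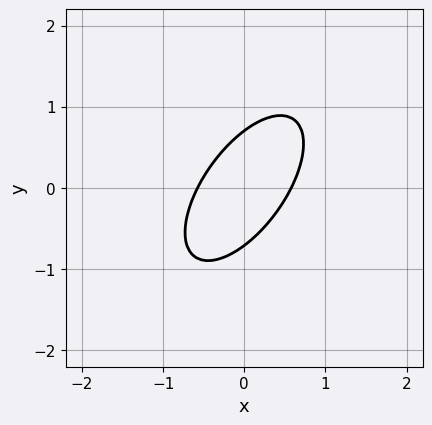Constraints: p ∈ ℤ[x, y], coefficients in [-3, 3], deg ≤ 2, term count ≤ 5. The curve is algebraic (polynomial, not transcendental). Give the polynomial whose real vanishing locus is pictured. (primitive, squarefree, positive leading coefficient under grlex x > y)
deg p = 2.
Solving for integer coefficients yields p as stated.

3*x^2 - 3*x*y + 2*y^2 - 1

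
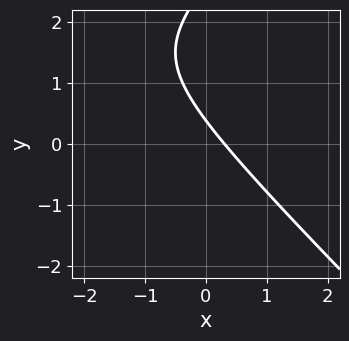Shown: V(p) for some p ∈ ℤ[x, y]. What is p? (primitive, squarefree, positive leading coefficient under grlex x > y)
x^2 - y^2 + 3*x + 3*y - 1

1. Degree: the shape is more complex than any degree-1 curve, so deg p = 2.
2. Putting this together gives p.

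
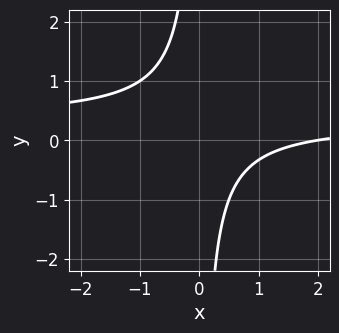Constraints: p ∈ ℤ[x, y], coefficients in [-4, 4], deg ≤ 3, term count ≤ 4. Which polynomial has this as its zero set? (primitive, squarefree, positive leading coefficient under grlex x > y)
3*x*y - x + 2

deg p = 2. The shape is more complex than any degree-1 curve.
From the axis intercepts and sections: it meets the x-axis at x = 2 (among the integer gridlines); it misses every integer gridline on the y-axis.
Putting this together gives p.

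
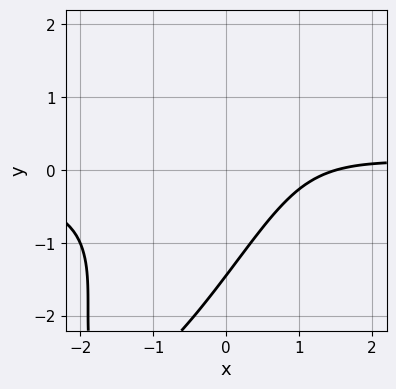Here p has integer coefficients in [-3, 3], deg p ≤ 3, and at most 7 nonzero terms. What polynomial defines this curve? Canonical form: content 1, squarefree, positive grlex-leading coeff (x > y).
3*x^2*y - 3*x*y^2 + y^3 - 2*x + 3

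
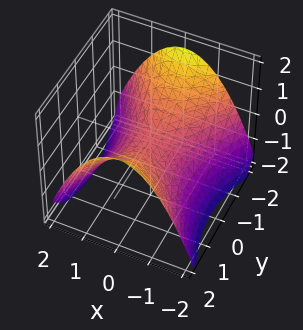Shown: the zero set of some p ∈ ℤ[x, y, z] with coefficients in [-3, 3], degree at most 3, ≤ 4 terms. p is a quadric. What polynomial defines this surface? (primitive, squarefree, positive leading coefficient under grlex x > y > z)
2*x^2 - y^2 + 3*z

1. deg p = 2. A hyperbolic paraboloid; a quadric.
2. Symmetries: it's symmetric under x → −x, forcing even powers of x; the y ↦ −y reflection is a symmetry, so y appears only in even powers.
3. Observable constraints: it crosses the x-axis at the gridline x = 0; it crosses the y-axis at the gridline y = 0.
4. Together with the visible shape, these determine p as stated.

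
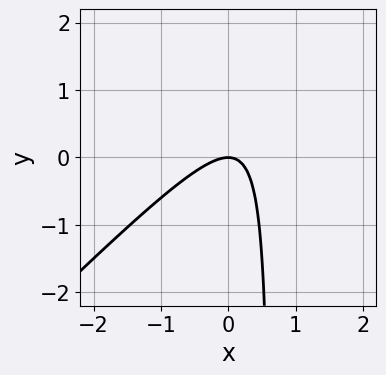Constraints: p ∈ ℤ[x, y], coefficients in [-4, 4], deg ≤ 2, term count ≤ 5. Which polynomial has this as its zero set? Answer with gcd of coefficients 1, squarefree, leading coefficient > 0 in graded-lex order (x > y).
3*x^2 - 3*x*y + 2*y

Degree: a generic line meets the curve in up to 2 points, so deg p = 2.
Observable constraints: it meets the x-axis at x = 0 (among the integer gridlines); it crosses the y-axis at the gridline y = 0.
These observations pin down the coefficients.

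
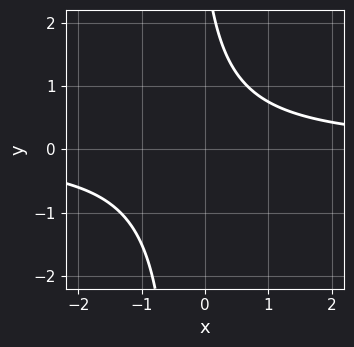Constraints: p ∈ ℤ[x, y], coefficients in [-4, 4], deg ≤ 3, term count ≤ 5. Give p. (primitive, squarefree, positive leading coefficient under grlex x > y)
(a) Degree: the shape is more complex than any degree-1 curve, so deg p = 2.
(b) From the axis intercepts and sections: no y-intercept at any integer in the box; the curve avoids every integer x-axis point in the box.
(c) These observations pin down the coefficients.

3*x*y + y - 3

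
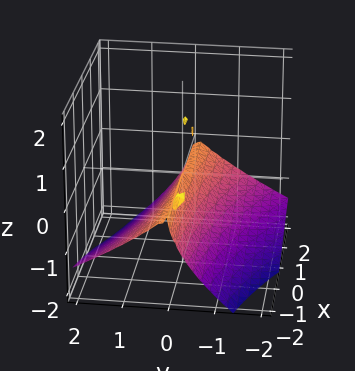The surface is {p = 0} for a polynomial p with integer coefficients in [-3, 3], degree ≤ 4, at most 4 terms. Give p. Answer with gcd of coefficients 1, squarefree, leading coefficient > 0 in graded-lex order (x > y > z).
1. There are 2 components. Treating them together as one polynomial.
2. The degree is 3 — no degree-2 surface has this shape.
3. From the axis intercepts and sections: one z-axis crossing is at z = 0; one y-axis crossing is at y = 0; the visible x-axis segment lies entirely on the surface.
4. Solving for integer coefficients yields p as stated.

x*y*z - z^3 - 2*y^2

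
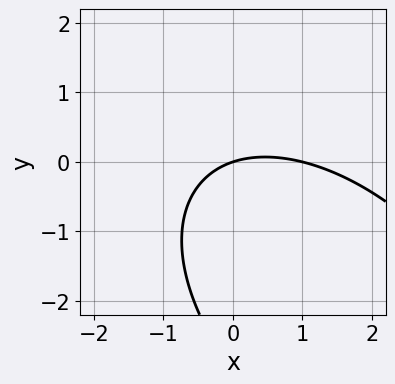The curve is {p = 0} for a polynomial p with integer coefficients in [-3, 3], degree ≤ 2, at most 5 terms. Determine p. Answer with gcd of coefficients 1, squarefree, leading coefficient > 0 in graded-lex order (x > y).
x^2 + x*y + y^2 - x + 3*y

Degree: the shape is more complex than any degree-1 curve, so deg p = 2.
Against the integer gridlines: among the integer gridlines, it crosses the x-axis at x ∈ {0, 1}; it crosses the y-axis at the gridline y = 0.
Putting this together gives p.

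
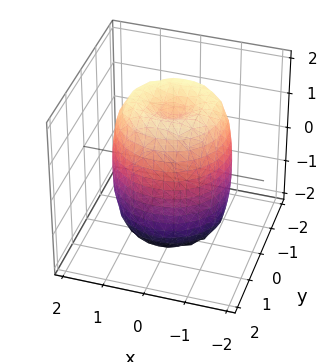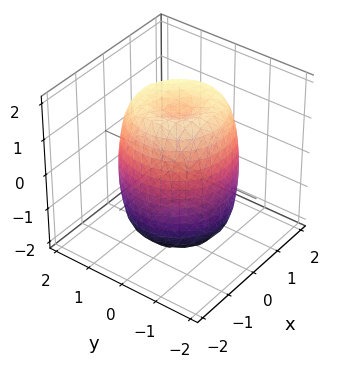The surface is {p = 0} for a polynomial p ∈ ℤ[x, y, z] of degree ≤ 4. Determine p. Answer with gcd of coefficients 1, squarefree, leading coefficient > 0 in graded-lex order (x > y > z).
2*x^4 + 4*x^2*y^2 + 2*y^4 - 3*x^2 - 3*y^2 + z^2 - 2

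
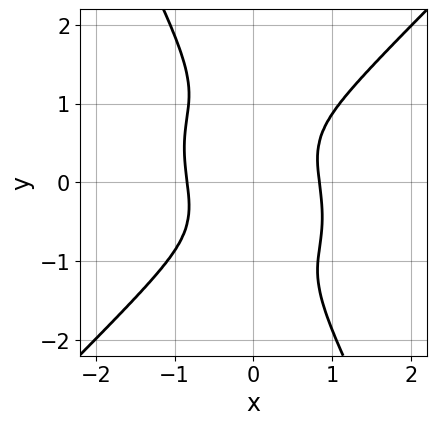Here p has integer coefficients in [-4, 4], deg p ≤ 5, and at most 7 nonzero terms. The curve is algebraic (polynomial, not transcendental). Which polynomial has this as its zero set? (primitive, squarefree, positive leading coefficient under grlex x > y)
2*x^4 + x^3*y - 2*x*y^3 - y^4 - 1

1. Degree: the shape is more complex than any degree-3 curve, so deg p = 4.
2. Observable constraints: it misses every integer gridline on the y-axis.
3. Assembling these constraints gives the stated polynomial.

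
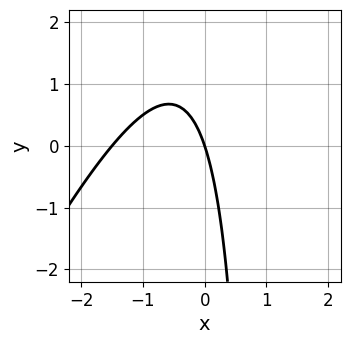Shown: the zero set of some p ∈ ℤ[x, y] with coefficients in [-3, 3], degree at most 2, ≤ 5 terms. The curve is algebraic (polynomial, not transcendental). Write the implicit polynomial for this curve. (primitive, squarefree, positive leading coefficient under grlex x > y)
2*x^2 - x*y + 3*x + y

Degree: the shape is more complex than any degree-1 curve, so deg p = 2.
Reading off the gridlines: one x-axis crossing is at x = 0; one y-axis crossing is at y = 0.
Assembling these constraints gives the stated polynomial.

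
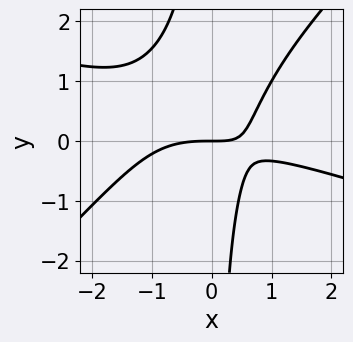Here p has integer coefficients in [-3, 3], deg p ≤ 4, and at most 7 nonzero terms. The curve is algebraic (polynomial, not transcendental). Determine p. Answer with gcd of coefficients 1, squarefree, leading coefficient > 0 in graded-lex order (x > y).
x^3 + 2*x^2*y - 3*x*y^2 + 3*x*y - 3*y

1. deg p = 3.
2. From the axis intercepts and sections: it crosses the y-axis at the gridline y = 0; it meets the x-axis at x = 0 (among the integer gridlines).
3. Fitting integer coefficients to these (and the overall shape) gives p.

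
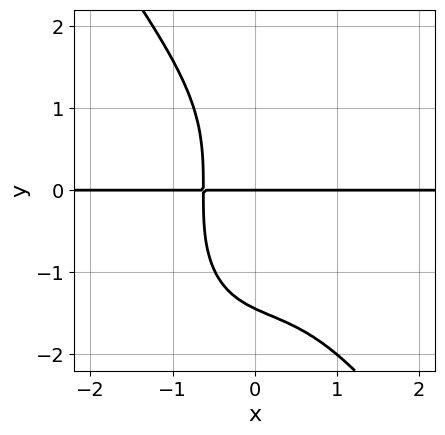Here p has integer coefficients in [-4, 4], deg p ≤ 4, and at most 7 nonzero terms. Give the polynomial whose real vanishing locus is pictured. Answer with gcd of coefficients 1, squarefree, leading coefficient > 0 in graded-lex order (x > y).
First, the degree is 4 — a generic line meets the curve in up to 4 points.
Next, against the integer gridlines: the visible x-axis segment lies entirely on the curve; it crosses the y-axis at the gridline y = 0.
Finally, matching integer coefficients to the picture gives p.

3*x^3*y + y^4 - x^2*y + 3*x*y + 3*y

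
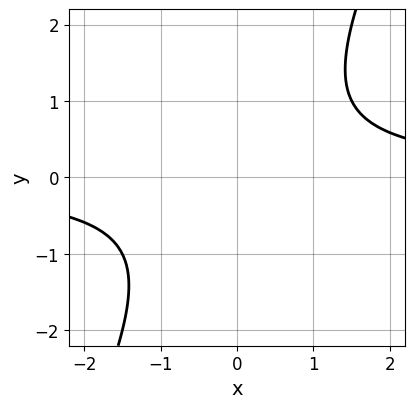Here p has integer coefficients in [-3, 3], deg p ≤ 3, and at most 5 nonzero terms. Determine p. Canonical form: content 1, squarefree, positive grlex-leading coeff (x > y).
2*x*y - y^2 - 2

First, the degree is 2 — the shape is more complex than any degree-1 curve.
Then, from the visible intercepts: no y-intercept at any integer in the box; the curve avoids every integer x-axis point in the box.
Finally, matching integer coefficients to the picture gives p.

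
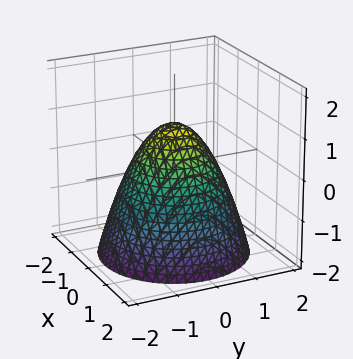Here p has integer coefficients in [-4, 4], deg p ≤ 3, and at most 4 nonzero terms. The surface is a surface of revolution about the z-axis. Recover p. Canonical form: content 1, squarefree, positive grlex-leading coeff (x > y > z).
First, deg p = 2. No degree-1 surface has this shape.
Then, by symmetry, the z-axis is an axis of rotation, so x and y enter only as x² + y².
Next, from the axis intercepts and sections: among the integer gridlines, it crosses the y-axis at y ∈ {-1, 1}; among the integer gridlines, it crosses the x-axis at x ∈ {-1, 1}.
Finally, solving for integer coefficients yields p as stated. Check: (0, 0, 1) on the z-axis lies on the surface, and p(0, 0, 1) = 0. ✓

x^2 + y^2 + z - 1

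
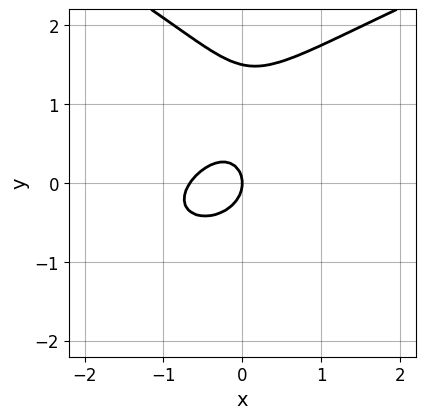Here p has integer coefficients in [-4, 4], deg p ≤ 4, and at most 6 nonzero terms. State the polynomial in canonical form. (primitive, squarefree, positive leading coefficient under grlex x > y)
2*y^3 - 3*x^2 + 2*x*y - 3*y^2 - 2*x

(a) The degree is 3 — the shape is more complex than any degree-2 curve.
(b) Checking where it meets the axes: one y-axis crossing is at y = 0; one x-axis crossing is at x = 0.
(c) Solving for integer coefficients yields p as stated.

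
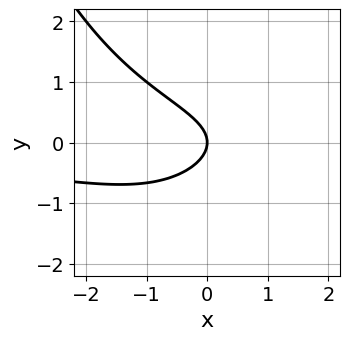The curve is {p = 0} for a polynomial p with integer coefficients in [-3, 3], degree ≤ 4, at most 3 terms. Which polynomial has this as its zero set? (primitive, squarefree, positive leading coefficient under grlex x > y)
x^2*y - 3*y^2 - 2*x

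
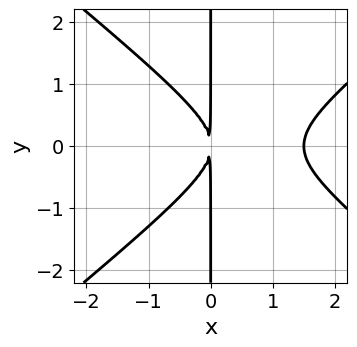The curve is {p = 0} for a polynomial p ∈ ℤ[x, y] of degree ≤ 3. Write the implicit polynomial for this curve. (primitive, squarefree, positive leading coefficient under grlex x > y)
2*x^3 - 3*x*y^2 - 3*x^2

First, the degree is 3 — no degree-2 curve has this shape.
Next, symmetries: it's symmetric under y → −y, forcing even powers of y.
Next, reading off the gridlines: the visible y-axis segment lies entirely on the curve.
Finally, together with the visible shape, these determine p as stated.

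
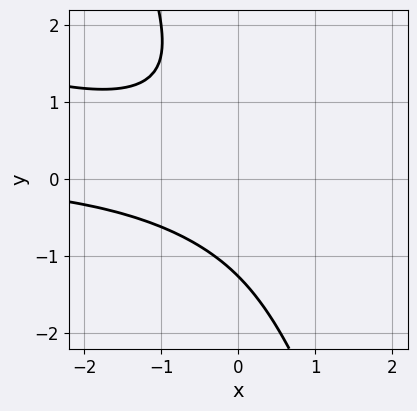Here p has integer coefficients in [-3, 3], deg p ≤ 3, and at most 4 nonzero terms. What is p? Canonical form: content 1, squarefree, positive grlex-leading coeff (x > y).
(a) deg p = 3. No degree-2 curve has this shape.
(b) From the visible intercepts: no x-intercept at any integer in the box.
(c) The integer polynomial consistent with all of this is the stated p.

x^2*y + 3*x*y^2 + y^3 + 2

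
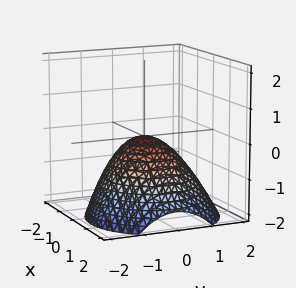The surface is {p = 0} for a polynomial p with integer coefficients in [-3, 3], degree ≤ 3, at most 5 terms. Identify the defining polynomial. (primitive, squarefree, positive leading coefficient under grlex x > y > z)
First, deg p = 2. The shape is more complex than any degree-1 surface.
Then, observable constraints: it crosses the y-axis at the gridline y = 0; it meets the x-axis at x = 0 (among the integer gridlines); it meets the z-axis at z = 0 (among the integer gridlines).
Finally, fitting integer coefficients to these (and the overall shape) gives p.

2*x^2 + x*z + 2*y^2 + 3*z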